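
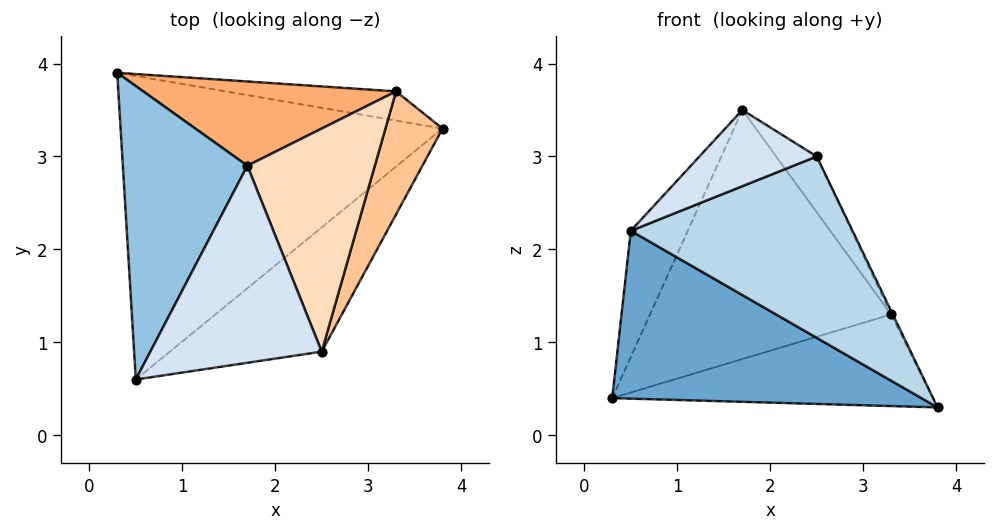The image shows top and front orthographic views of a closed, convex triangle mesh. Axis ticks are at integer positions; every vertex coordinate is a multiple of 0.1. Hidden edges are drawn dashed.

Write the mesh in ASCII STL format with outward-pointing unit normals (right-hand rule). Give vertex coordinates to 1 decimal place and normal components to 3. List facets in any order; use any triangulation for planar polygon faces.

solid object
 facet normal -0.107 -0.481 -0.870
  outer loop
   vertex 0.5 0.6 2.2
   vertex 0.3 3.9 0.4
   vertex 3.8 3.3 0.3
  endloop
 endfacet
 facet normal -0.869 0.196 0.455
  outer loop
   vertex 1.7 2.9 3.5
   vertex 0.3 3.9 0.4
   vertex 0.5 0.6 2.2
  endloop
 endfacet
 facet normal 0.330 -0.779 -0.533
  outer loop
   vertex 2.5 0.9 3.0
   vertex 0.5 0.6 2.2
   vertex 3.8 3.3 0.3
  endloop
 endfacet
 facet normal -0.304 -0.344 0.889
  outer loop
   vertex 2.5 0.9 3.0
   vertex 1.7 2.9 3.5
   vertex 0.5 0.6 2.2
  endloop
 endfacet
 facet normal 0.153 0.942 -0.300
  outer loop
   vertex 3.3 3.7 1.3
   vertex 3.8 3.3 0.3
   vertex 0.3 3.9 0.4
  endloop
 endfacet
 facet normal -0.033 0.947 0.320
  outer loop
   vertex 3.3 3.7 1.3
   vertex 0.3 3.9 0.4
   vertex 1.7 2.9 3.5
  endloop
 endfacet
 facet normal 0.896 0.013 0.443
  outer loop
   vertex 3.3 3.7 1.3
   vertex 2.5 0.9 3.0
   vertex 3.8 3.3 0.3
  endloop
 endfacet
 facet normal 0.772 0.154 0.617
  outer loop
   vertex 3.3 3.7 1.3
   vertex 1.7 2.9 3.5
   vertex 2.5 0.9 3.0
  endloop
 endfacet
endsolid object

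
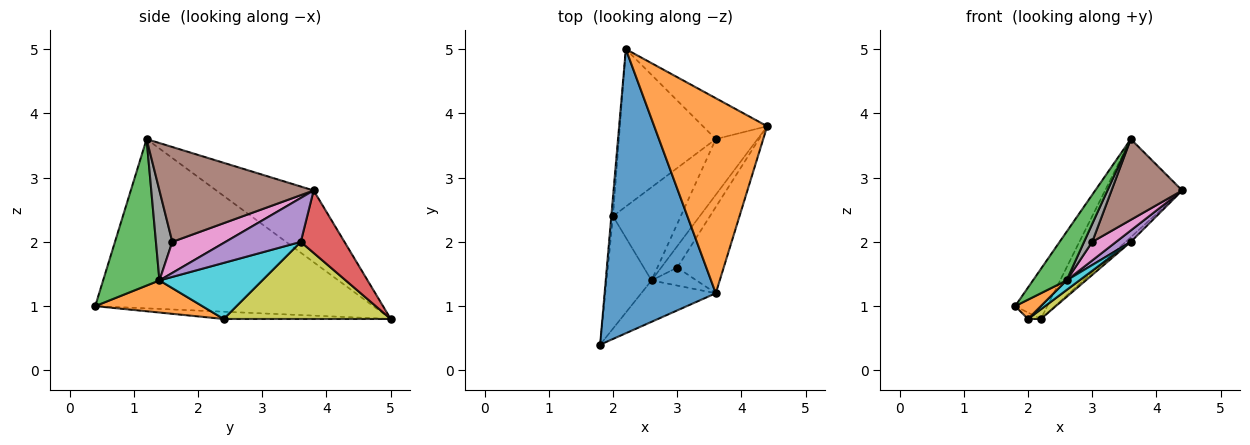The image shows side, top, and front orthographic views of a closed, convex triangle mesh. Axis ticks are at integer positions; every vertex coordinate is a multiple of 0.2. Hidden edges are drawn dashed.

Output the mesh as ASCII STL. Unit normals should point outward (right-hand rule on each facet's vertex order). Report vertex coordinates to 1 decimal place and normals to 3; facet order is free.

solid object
 facet normal -0.832 0.096 0.546
  outer loop
   vertex 3.6 1.2 3.6
   vertex 2.2 5.0 0.8
   vertex 1.8 0.4 1.0
  endloop
 endfacet
 facet normal -0.493 0.391 0.777
  outer loop
   vertex 3.6 1.2 3.6
   vertex 4.4 3.8 2.8
   vertex 2.2 5.0 0.8
  endloop
 endfacet
 facet normal 0.787 -0.469 -0.400
  outer loop
   vertex 2.6 1.4 1.4
   vertex 3.6 1.2 3.6
   vertex 1.8 0.4 1.0
  endloop
 endfacet
 facet normal 0.694 0.082 -0.715
  outer loop
   vertex 3.6 3.6 2.0
   vertex 2.2 5.0 0.8
   vertex 4.4 3.8 2.8
  endloop
 endfacet
 facet normal 0.717 -0.140 -0.682
  outer loop
   vertex 3.6 3.6 2.0
   vertex 4.4 3.8 2.8
   vertex 2.6 1.4 1.4
  endloop
 endfacet
 facet normal 0.831 -0.381 -0.407
  outer loop
   vertex 3.0 1.6 2.0
   vertex 4.4 3.8 2.8
   vertex 3.6 1.2 3.6
  endloop
 endfacet
 facet normal 0.825 -0.370 -0.427
  outer loop
   vertex 3.0 1.6 2.0
   vertex 2.6 1.4 1.4
   vertex 4.4 3.8 2.8
  endloop
 endfacet
 facet normal 0.816 -0.408 -0.408
  outer loop
   vertex 3.0 1.6 2.0
   vertex 3.6 1.2 3.6
   vertex 2.6 1.4 1.4
  endloop
 endfacet
 facet normal 0.622 -0.048 -0.782
  outer loop
   vertex 2.0 2.4 0.8
   vertex 2.2 5.0 0.8
   vertex 3.6 3.6 2.0
  endloop
 endfacet
 facet normal 0.636 -0.079 -0.768
  outer loop
   vertex 2.0 2.4 0.8
   vertex 3.6 3.6 2.0
   vertex 2.6 1.4 1.4
  endloop
 endfacet
 facet normal -0.972 0.075 -0.224
  outer loop
   vertex 2.0 2.4 0.8
   vertex 1.8 0.4 1.0
   vertex 2.2 5.0 0.8
  endloop
 endfacet
 facet normal 0.576 -0.138 -0.806
  outer loop
   vertex 2.0 2.4 0.8
   vertex 2.6 1.4 1.4
   vertex 1.8 0.4 1.0
  endloop
 endfacet
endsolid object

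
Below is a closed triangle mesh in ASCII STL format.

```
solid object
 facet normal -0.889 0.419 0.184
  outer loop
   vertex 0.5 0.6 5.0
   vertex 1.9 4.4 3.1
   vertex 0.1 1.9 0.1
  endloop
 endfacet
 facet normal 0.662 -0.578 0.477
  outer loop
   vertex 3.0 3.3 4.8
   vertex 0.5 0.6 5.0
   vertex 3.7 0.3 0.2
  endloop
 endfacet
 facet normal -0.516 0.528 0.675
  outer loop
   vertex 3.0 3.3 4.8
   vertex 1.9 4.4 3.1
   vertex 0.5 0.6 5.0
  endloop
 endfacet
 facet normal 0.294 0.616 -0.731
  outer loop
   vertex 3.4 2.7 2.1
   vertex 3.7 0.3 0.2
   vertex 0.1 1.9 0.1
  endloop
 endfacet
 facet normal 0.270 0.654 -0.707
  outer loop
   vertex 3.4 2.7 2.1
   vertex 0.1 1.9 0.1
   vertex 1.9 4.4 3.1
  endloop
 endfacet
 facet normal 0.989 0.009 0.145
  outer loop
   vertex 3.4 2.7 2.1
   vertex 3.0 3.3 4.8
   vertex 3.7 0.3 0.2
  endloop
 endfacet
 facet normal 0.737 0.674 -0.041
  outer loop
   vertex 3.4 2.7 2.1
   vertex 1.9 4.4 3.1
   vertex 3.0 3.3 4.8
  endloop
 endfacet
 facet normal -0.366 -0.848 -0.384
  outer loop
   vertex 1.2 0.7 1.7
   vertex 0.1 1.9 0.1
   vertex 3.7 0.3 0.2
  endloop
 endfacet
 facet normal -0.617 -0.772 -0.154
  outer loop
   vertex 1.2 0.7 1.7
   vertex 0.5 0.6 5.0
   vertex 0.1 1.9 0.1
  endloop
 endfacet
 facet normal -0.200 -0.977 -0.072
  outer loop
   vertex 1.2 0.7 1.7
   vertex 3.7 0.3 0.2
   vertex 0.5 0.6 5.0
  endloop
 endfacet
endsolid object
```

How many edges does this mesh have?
15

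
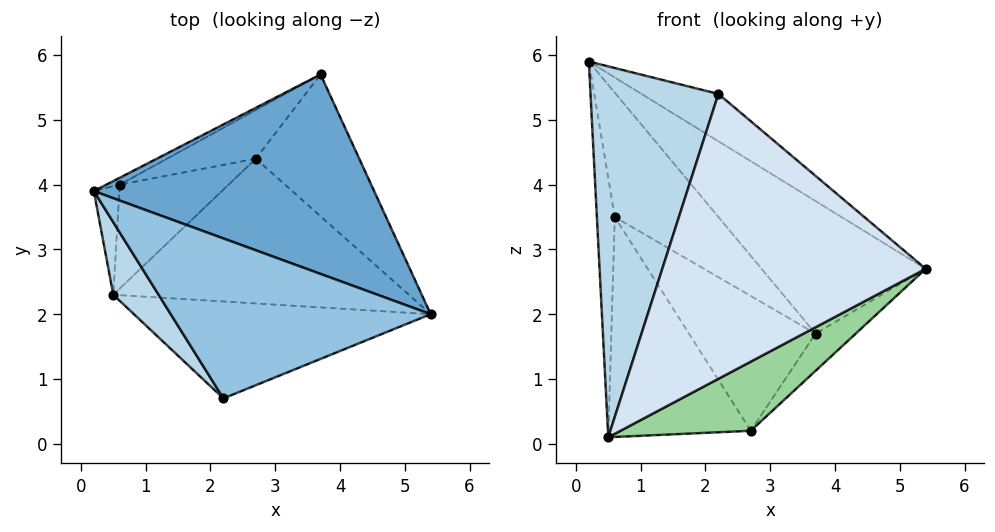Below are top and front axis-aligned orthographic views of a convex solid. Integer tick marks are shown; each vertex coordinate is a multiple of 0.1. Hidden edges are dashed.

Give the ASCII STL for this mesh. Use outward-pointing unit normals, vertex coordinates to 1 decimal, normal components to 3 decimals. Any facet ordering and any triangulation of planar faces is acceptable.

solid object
 facet normal 0.581 0.450 0.678
  outer loop
   vertex 3.7 5.7 1.7
   vertex 0.2 3.9 5.9
   vertex 5.4 2.0 2.7
  endloop
 endfacet
 facet normal 0.570 0.233 0.788
  outer loop
   vertex 2.2 0.7 5.4
   vertex 5.4 2.0 2.7
   vertex 0.2 3.9 5.9
  endloop
 endfacet
 facet normal -0.836 -0.539 0.105
  outer loop
   vertex 2.2 0.7 5.4
   vertex 0.2 3.9 5.9
   vertex 0.5 2.3 0.1
  endloop
 endfacet
 facet normal 0.112 -0.941 -0.320
  outer loop
   vertex 2.2 0.7 5.4
   vertex 0.5 2.3 0.1
   vertex 5.4 2.0 2.7
  endloop
 endfacet
 facet normal -0.501 0.864 -0.048
  outer loop
   vertex 0.6 4.0 3.5
   vertex 0.2 3.9 5.9
   vertex 3.7 5.7 1.7
  endloop
 endfacet
 facet normal -0.931 0.337 -0.141
  outer loop
   vertex 0.6 4.0 3.5
   vertex 0.5 2.3 0.1
   vertex 0.2 3.9 5.9
  endloop
 endfacet
 facet normal -0.581 0.766 -0.277
  outer loop
   vertex 2.7 4.4 0.2
   vertex 0.6 4.0 3.5
   vertex 3.7 5.7 1.7
  endloop
 endfacet
 facet normal -0.645 0.691 -0.327
  outer loop
   vertex 2.7 4.4 0.2
   vertex 0.5 2.3 0.1
   vertex 0.6 4.0 3.5
  endloop
 endfacet
 facet normal 0.746 0.169 -0.644
  outer loop
   vertex 2.7 4.4 0.2
   vertex 3.7 5.7 1.7
   vertex 5.4 2.0 2.7
  endloop
 endfacet
 facet normal 0.412 -0.393 -0.822
  outer loop
   vertex 2.7 4.4 0.2
   vertex 5.4 2.0 2.7
   vertex 0.5 2.3 0.1
  endloop
 endfacet
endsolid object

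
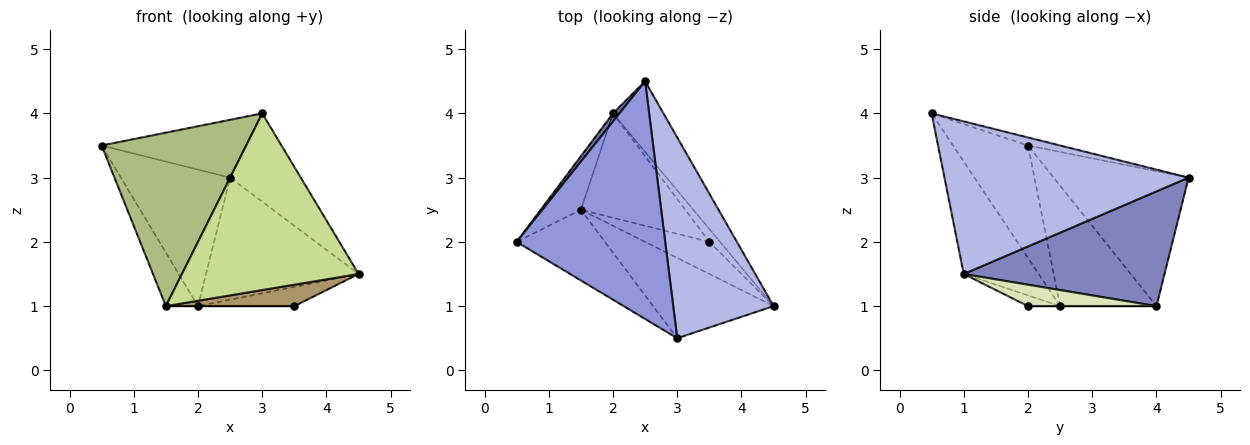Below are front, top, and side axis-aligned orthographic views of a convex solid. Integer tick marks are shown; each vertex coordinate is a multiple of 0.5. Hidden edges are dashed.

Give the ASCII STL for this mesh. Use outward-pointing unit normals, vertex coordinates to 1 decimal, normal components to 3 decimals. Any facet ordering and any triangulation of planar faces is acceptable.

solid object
 facet normal -0.777 0.629 0.037
  outer loop
   vertex 2.0 4.0 1.0
   vertex 0.5 2.0 3.5
   vertex 2.5 4.5 3.0
  endloop
 endfacet
 facet normal 0.751 0.571 -0.331
  outer loop
   vertex 2.0 4.0 1.0
   vertex 2.5 4.5 3.0
   vertex 4.5 1.0 1.5
  endloop
 endfacet
 facet normal -0.052 0.236 0.970
  outer loop
   vertex 3.0 0.5 4.0
   vertex 2.5 4.5 3.0
   vertex 0.5 2.0 3.5
  endloop
 endfacet
 facet normal 0.812 0.235 0.534
  outer loop
   vertex 3.0 0.5 4.0
   vertex 4.5 1.0 1.5
   vertex 2.5 4.5 3.0
  endloop
 endfacet
 facet normal -0.905 0.302 -0.302
  outer loop
   vertex 1.5 2.5 1.0
   vertex 0.5 2.0 3.5
   vertex 2.0 4.0 1.0
  endloop
 endfacet
 facet normal -0.433 -0.835 -0.340
  outer loop
   vertex 1.5 2.5 1.0
   vertex 3.0 0.5 4.0
   vertex 0.5 2.0 3.5
  endloop
 endfacet
 facet normal -0.360 -0.849 -0.386
  outer loop
   vertex 1.5 2.5 1.0
   vertex 4.5 1.0 1.5
   vertex 3.0 0.5 4.0
  endloop
 endfacet
 facet normal 0.743 0.557 -0.371
  outer loop
   vertex 3.5 2.0 1.0
   vertex 2.0 4.0 1.0
   vertex 4.5 1.0 1.5
  endloop
 endfacet
 facet normal -0.137 -0.549 -0.824
  outer loop
   vertex 3.5 2.0 1.0
   vertex 4.5 1.0 1.5
   vertex 1.5 2.5 1.0
  endloop
 endfacet
 facet normal 0.000 0.000 -1.000
  outer loop
   vertex 3.5 2.0 1.0
   vertex 1.5 2.5 1.0
   vertex 2.0 4.0 1.0
  endloop
 endfacet
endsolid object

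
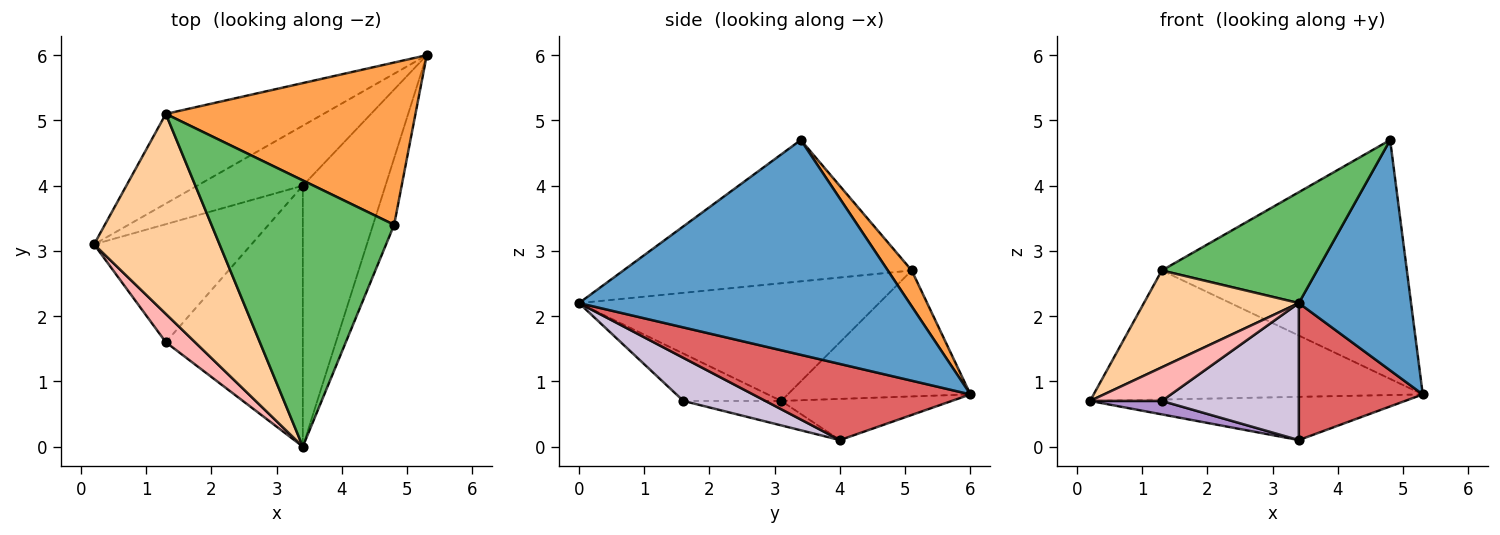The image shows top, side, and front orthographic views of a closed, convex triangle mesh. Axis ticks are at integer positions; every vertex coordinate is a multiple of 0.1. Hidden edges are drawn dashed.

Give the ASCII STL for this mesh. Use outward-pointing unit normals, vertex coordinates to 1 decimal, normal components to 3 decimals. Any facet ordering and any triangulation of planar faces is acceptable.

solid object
 facet normal 0.943 -0.320 -0.093
  outer loop
   vertex 4.8 3.4 4.7
   vertex 3.4 0.0 2.2
   vertex 5.3 6.0 0.8
  endloop
 endfacet
 facet normal -0.415 0.747 -0.519
  outer loop
   vertex 1.3 5.1 2.7
   vertex 5.3 6.0 0.8
   vertex 0.2 3.1 0.7
  endloop
 endfacet
 facet normal 0.080 0.825 0.560
  outer loop
   vertex 1.3 5.1 2.7
   vertex 4.8 3.4 4.7
   vertex 5.3 6.0 0.8
  endloop
 endfacet
 facet normal -0.645 -0.333 0.688
  outer loop
   vertex 1.3 5.1 2.7
   vertex 0.2 3.1 0.7
   vertex 3.4 0.0 2.2
  endloop
 endfacet
 facet normal -0.581 -0.313 0.751
  outer loop
   vertex 1.3 5.1 2.7
   vertex 3.4 0.0 2.2
   vertex 4.8 3.4 4.7
  endloop
 endfacet
 facet normal -0.302 0.557 -0.773
  outer loop
   vertex 3.4 4.0 0.1
   vertex 0.2 3.1 0.7
   vertex 5.3 6.0 0.8
  endloop
 endfacet
 facet normal 0.632 -0.360 -0.686
  outer loop
   vertex 3.4 4.0 0.1
   vertex 5.3 6.0 0.8
   vertex 3.4 0.0 2.2
  endloop
 endfacet
 facet normal -0.722 -0.529 0.446
  outer loop
   vertex 1.3 1.6 0.7
   vertex 3.4 0.0 2.2
   vertex 0.2 3.1 0.7
  endloop
 endfacet
 facet normal -0.153 -0.112 -0.982
  outer loop
   vertex 1.3 1.6 0.7
   vertex 0.2 3.1 0.7
   vertex 3.4 4.0 0.1
  endloop
 endfacet
 facet normal 0.268 -0.448 -0.853
  outer loop
   vertex 1.3 1.6 0.7
   vertex 3.4 4.0 0.1
   vertex 3.4 0.0 2.2
  endloop
 endfacet
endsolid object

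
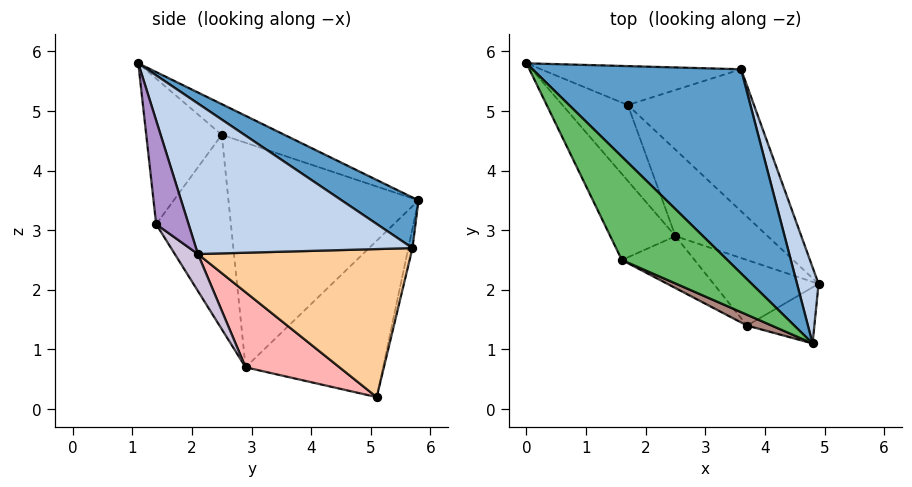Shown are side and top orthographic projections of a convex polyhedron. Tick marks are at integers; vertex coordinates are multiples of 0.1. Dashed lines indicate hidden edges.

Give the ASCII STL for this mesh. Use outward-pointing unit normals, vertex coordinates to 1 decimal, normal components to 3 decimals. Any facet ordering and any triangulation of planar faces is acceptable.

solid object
 facet normal 0.192 0.582 0.790
  outer loop
   vertex 3.6 5.7 2.7
   vertex 0.0 5.8 3.5
   vertex 4.8 1.1 5.8
  endloop
 endfacet
 facet normal 0.933 0.333 0.133
  outer loop
   vertex 3.6 5.7 2.7
   vertex 4.8 1.1 5.8
   vertex 4.9 2.1 2.6
  endloop
 endfacet
 facet normal -0.021 0.976 -0.218
  outer loop
   vertex 3.6 5.7 2.7
   vertex 1.7 5.1 0.2
   vertex 0.0 5.8 3.5
  endloop
 endfacet
 facet normal 0.730 0.281 -0.623
  outer loop
   vertex 3.6 5.7 2.7
   vertex 4.9 2.1 2.6
   vertex 1.7 5.1 0.2
  endloop
 endfacet
 facet normal -0.275 0.182 0.944
  outer loop
   vertex 1.6 2.5 4.6
   vertex 4.8 1.1 5.8
   vertex 0.0 5.8 3.5
  endloop
 endfacet
 facet normal -0.850 -0.390 -0.355
  outer loop
   vertex 2.5 2.9 0.7
   vertex 0.0 5.8 3.5
   vertex 1.7 5.1 0.2
  endloop
 endfacet
 facet normal -0.838 -0.488 -0.243
  outer loop
   vertex 2.5 2.9 0.7
   vertex 1.6 2.5 4.6
   vertex 0.0 5.8 3.5
  endloop
 endfacet
 facet normal 0.631 0.053 -0.774
  outer loop
   vertex 2.5 2.9 0.7
   vertex 1.7 5.1 0.2
   vertex 4.9 2.1 2.6
  endloop
 endfacet
 facet normal 0.403 -0.877 -0.262
  outer loop
   vertex 3.7 1.4 3.1
   vertex 4.9 2.1 2.6
   vertex 4.8 1.1 5.8
  endloop
 endfacet
 facet normal 0.208 -0.779 -0.591
  outer loop
   vertex 3.7 1.4 3.1
   vertex 2.5 2.9 0.7
   vertex 4.9 2.1 2.6
  endloop
 endfacet
 facet normal -0.422 -0.904 0.072
  outer loop
   vertex 3.7 1.4 3.1
   vertex 4.8 1.1 5.8
   vertex 1.6 2.5 4.6
  endloop
 endfacet
 facet normal -0.568 -0.795 -0.213
  outer loop
   vertex 3.7 1.4 3.1
   vertex 1.6 2.5 4.6
   vertex 2.5 2.9 0.7
  endloop
 endfacet
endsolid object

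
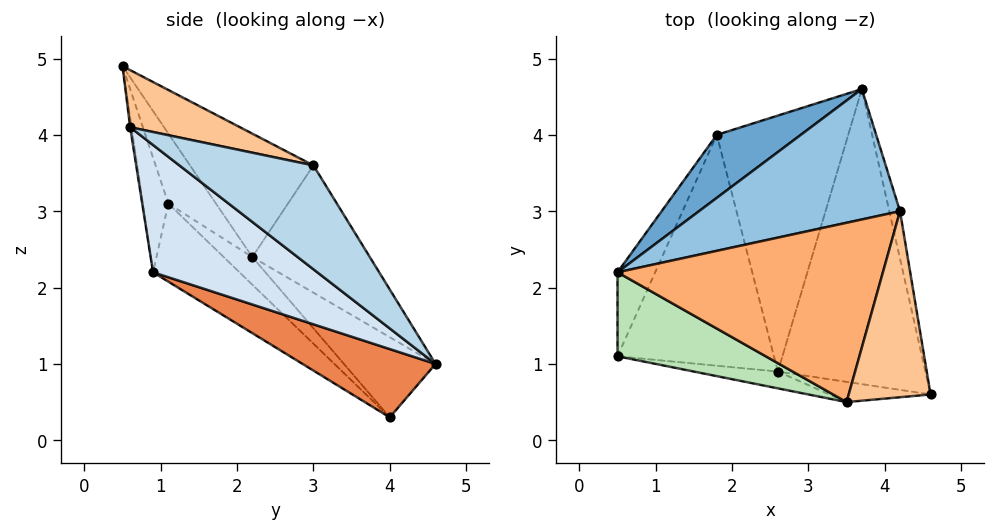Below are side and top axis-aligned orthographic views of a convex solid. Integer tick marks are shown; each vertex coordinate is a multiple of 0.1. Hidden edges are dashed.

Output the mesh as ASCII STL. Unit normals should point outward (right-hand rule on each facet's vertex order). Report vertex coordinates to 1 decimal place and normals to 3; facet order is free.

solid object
 facet normal -0.412 0.802 0.432
  outer loop
   vertex 1.8 4.0 0.3
   vertex 0.5 2.2 2.4
   vertex 3.7 4.6 1.0
  endloop
 endfacet
 facet normal -0.341 0.770 0.539
  outer loop
   vertex 4.2 3.0 3.6
   vertex 3.7 4.6 1.0
   vertex 0.5 2.2 2.4
  endloop
 endfacet
 facet normal 0.985 0.143 -0.101
  outer loop
   vertex 4.2 3.0 3.6
   vertex 4.6 0.6 4.1
   vertex 3.7 4.6 1.0
  endloop
 endfacet
 facet normal 0.598 -0.403 -0.693
  outer loop
   vertex 2.6 0.9 2.2
   vertex 3.7 4.6 1.0
   vertex 4.6 0.6 4.1
  endloop
 endfacet
 facet normal 0.424 -0.391 -0.817
  outer loop
   vertex 2.6 0.9 2.2
   vertex 1.8 4.0 0.3
   vertex 3.7 4.6 1.0
  endloop
 endfacet
 facet normal -0.363 0.508 0.781
  outer loop
   vertex 3.5 0.5 4.9
   vertex 4.2 3.0 3.6
   vertex 0.5 2.2 2.4
  endloop
 endfacet
 facet normal 0.553 0.257 0.792
  outer loop
   vertex 3.5 0.5 4.9
   vertex 4.6 0.6 4.1
   vertex 4.2 3.0 3.6
  endloop
 endfacet
 facet normal -0.013 -0.990 -0.142
  outer loop
   vertex 3.5 0.5 4.9
   vertex 2.6 0.9 2.2
   vertex 4.6 0.6 4.1
  endloop
 endfacet
 facet normal -0.527 -0.456 -0.717
  outer loop
   vertex 0.5 1.1 3.1
   vertex 0.5 2.2 2.4
   vertex 1.8 4.0 0.3
  endloop
 endfacet
 facet normal -0.372 -0.553 -0.745
  outer loop
   vertex 0.5 1.1 3.1
   vertex 1.8 4.0 0.3
   vertex 2.6 0.9 2.2
  endloop
 endfacet
 facet normal -0.370 0.499 0.784
  outer loop
   vertex 0.5 1.1 3.1
   vertex 3.5 0.5 4.9
   vertex 0.5 2.2 2.4
  endloop
 endfacet
 facet normal -0.137 -0.985 -0.100
  outer loop
   vertex 0.5 1.1 3.1
   vertex 2.6 0.9 2.2
   vertex 3.5 0.5 4.9
  endloop
 endfacet
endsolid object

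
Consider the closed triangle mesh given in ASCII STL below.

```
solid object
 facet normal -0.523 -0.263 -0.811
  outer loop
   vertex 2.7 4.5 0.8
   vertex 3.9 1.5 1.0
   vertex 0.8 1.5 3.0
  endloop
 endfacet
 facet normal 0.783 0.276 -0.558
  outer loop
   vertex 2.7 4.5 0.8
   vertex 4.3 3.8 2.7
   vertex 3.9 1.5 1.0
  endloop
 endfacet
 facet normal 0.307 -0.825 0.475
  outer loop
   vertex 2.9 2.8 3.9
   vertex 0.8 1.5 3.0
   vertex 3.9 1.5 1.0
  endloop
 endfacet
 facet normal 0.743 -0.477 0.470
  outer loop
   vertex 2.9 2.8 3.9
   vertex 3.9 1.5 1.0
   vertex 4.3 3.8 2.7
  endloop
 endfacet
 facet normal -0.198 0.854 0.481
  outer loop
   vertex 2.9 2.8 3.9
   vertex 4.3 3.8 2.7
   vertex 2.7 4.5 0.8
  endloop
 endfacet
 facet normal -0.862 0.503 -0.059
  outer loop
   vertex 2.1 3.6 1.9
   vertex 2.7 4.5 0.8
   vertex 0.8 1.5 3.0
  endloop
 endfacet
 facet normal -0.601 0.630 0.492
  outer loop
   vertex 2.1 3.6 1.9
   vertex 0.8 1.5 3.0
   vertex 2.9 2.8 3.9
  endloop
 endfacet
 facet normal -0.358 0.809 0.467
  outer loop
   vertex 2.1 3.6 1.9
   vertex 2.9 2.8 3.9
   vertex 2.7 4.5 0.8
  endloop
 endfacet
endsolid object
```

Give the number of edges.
12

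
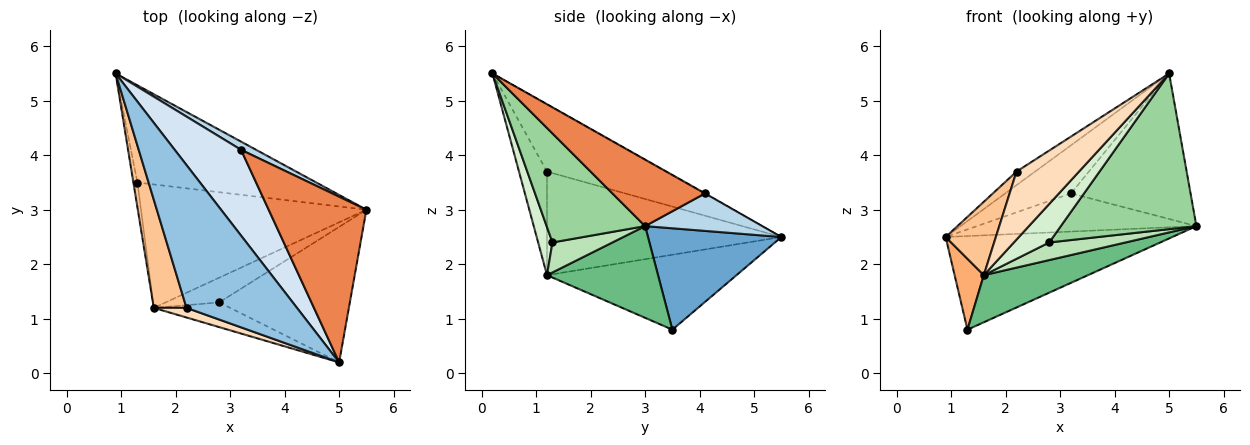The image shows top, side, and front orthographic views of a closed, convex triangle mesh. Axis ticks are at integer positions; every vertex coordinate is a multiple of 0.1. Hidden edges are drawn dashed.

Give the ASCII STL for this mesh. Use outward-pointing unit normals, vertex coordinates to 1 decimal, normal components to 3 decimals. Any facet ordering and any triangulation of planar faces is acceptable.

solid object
 facet normal 0.378 0.642 -0.667
  outer loop
   vertex 1.3 3.5 0.8
   vertex 0.9 5.5 2.5
   vertex 5.5 3.0 2.7
  endloop
 endfacet
 facet normal -0.518 0.081 0.851
  outer loop
   vertex 2.2 1.2 3.7
   vertex 5.0 0.2 5.5
   vertex 0.9 5.5 2.5
  endloop
 endfacet
 facet normal 0.463 0.867 0.186
  outer loop
   vertex 3.2 4.1 3.3
   vertex 5.5 3.0 2.7
   vertex 0.9 5.5 2.5
  endloop
 endfacet
 facet normal -0.005 0.489 0.872
  outer loop
   vertex 3.2 4.1 3.3
   vertex 0.9 5.5 2.5
   vertex 5.0 0.2 5.5
  endloop
 endfacet
 facet normal 0.455 0.588 0.669
  outer loop
   vertex 3.2 4.1 3.3
   vertex 5.0 0.2 5.5
   vertex 5.5 3.0 2.7
  endloop
 endfacet
 facet normal -0.987 -0.152 -0.053
  outer loop
   vertex 1.6 1.2 1.8
   vertex 0.9 5.5 2.5
   vertex 1.3 3.5 0.8
  endloop
 endfacet
 facet normal -0.934 -0.200 0.295
  outer loop
   vertex 1.6 1.2 1.8
   vertex 2.2 1.2 3.7
   vertex 0.9 5.5 2.5
  endloop
 endfacet
 facet normal -0.406 -0.905 0.128
  outer loop
   vertex 1.6 1.2 1.8
   vertex 5.0 0.2 5.5
   vertex 2.2 1.2 3.7
  endloop
 endfacet
 facet normal 0.355 -0.333 -0.873
  outer loop
   vertex 1.6 1.2 1.8
   vertex 1.3 3.5 0.8
   vertex 5.5 3.0 2.7
  endloop
 endfacet
 facet normal 0.480 -0.662 -0.576
  outer loop
   vertex 2.8 1.3 2.4
   vertex 5.5 3.0 2.7
   vertex 5.0 0.2 5.5
  endloop
 endfacet
 facet normal 0.415 -0.528 -0.741
  outer loop
   vertex 2.8 1.3 2.4
   vertex 1.6 1.2 1.8
   vertex 5.5 3.0 2.7
  endloop
 endfacet
 facet normal 0.322 -0.797 -0.511
  outer loop
   vertex 2.8 1.3 2.4
   vertex 5.0 0.2 5.5
   vertex 1.6 1.2 1.8
  endloop
 endfacet
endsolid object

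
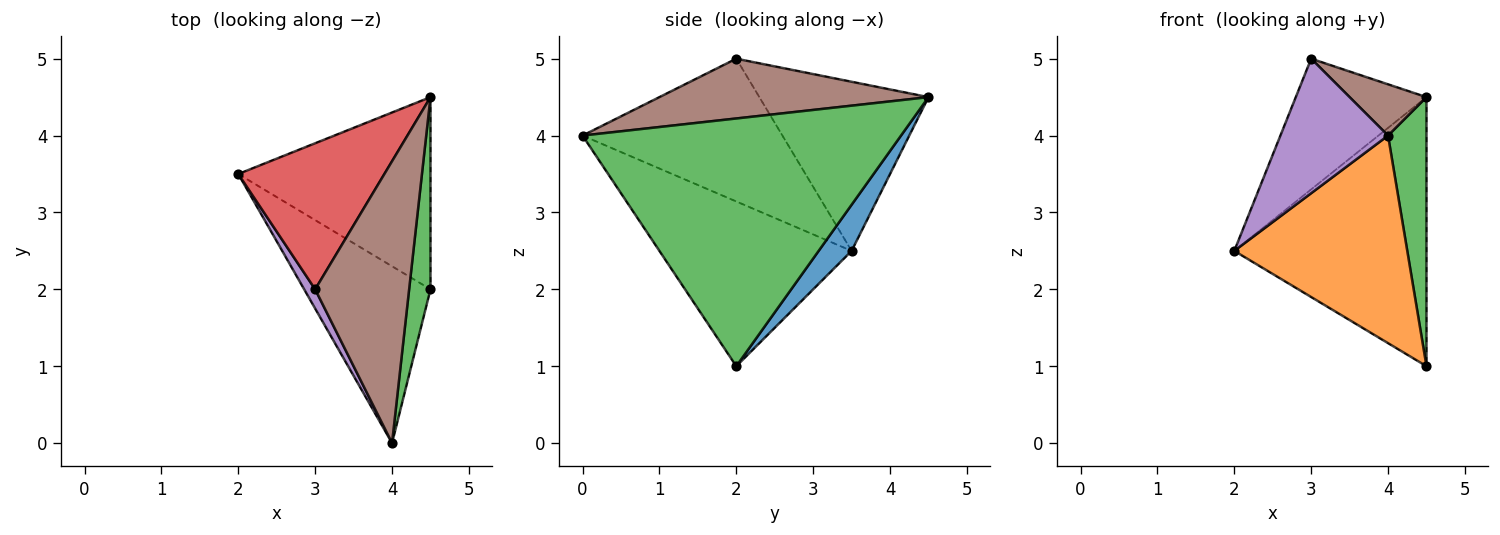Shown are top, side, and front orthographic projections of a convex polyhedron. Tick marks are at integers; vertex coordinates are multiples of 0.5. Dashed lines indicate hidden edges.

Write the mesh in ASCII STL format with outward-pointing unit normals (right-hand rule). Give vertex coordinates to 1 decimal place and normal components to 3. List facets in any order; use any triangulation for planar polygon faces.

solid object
 facet normal 0.138 0.806 -0.576
  outer loop
   vertex 4.5 4.5 4.5
   vertex 4.5 2.0 1.0
   vertex 2.0 3.5 2.5
  endloop
 endfacet
 facet normal -0.646 -0.581 -0.495
  outer loop
   vertex 4.0 0.0 4.0
   vertex 2.0 3.5 2.5
   vertex 4.5 2.0 1.0
  endloop
 endfacet
 facet normal 0.989 -0.119 0.085
  outer loop
   vertex 4.0 0.0 4.0
   vertex 4.5 2.0 1.0
   vertex 4.5 4.5 4.5
  endloop
 endfacet
 facet normal -0.653 0.505 0.564
  outer loop
   vertex 3.0 2.0 5.0
   vertex 4.5 4.5 4.5
   vertex 2.0 3.5 2.5
  endloop
 endfacet
 facet normal -0.878 -0.473 0.068
  outer loop
   vertex 3.0 2.0 5.0
   vertex 2.0 3.5 2.5
   vertex 4.0 0.0 4.0
  endloop
 endfacet
 facet normal 0.531 -0.152 0.834
  outer loop
   vertex 3.0 2.0 5.0
   vertex 4.0 0.0 4.0
   vertex 4.5 4.5 4.5
  endloop
 endfacet
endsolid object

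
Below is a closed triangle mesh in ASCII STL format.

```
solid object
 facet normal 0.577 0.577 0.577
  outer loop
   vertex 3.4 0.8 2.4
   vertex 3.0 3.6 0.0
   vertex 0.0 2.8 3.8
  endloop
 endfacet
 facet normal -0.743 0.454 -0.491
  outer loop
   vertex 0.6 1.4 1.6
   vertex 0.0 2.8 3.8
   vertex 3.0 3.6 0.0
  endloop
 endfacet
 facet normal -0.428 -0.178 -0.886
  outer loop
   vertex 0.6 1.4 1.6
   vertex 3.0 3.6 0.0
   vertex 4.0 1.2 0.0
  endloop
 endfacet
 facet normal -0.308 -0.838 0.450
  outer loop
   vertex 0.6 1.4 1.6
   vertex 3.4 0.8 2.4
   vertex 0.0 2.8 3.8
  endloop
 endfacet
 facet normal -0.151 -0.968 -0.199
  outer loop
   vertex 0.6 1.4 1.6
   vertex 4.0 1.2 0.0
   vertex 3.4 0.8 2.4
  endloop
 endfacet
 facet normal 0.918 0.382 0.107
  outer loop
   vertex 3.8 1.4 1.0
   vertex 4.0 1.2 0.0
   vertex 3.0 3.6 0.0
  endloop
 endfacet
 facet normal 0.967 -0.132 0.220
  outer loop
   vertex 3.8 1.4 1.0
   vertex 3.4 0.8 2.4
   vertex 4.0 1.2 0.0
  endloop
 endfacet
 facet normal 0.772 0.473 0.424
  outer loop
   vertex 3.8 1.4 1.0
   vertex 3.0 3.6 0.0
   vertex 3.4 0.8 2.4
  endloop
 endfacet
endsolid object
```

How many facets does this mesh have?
8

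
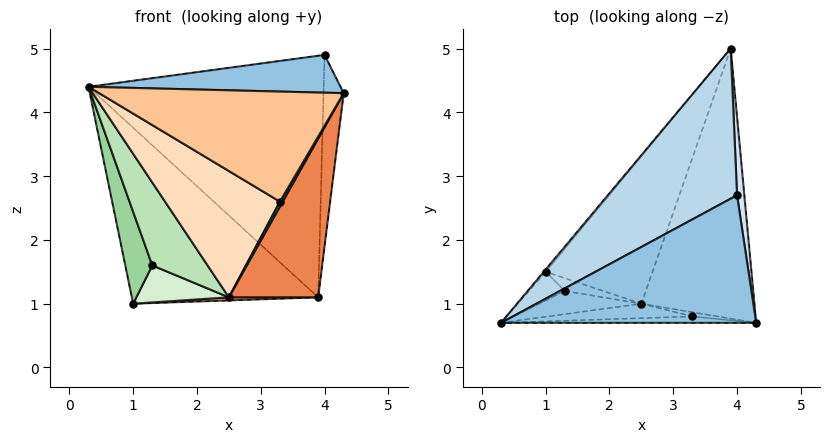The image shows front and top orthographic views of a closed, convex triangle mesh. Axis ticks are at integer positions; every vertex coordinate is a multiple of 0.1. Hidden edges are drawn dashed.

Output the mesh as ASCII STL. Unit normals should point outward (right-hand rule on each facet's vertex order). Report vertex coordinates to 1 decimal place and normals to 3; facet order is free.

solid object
 facet normal -0.770 0.638 -0.008
  outer loop
   vertex 1.0 1.5 1.0
   vertex 0.3 0.7 4.4
   vertex 3.9 5.0 1.1
  endloop
 endfacet
 facet normal 0.024 -0.284 0.959
  outer loop
   vertex 4.0 2.7 4.9
   vertex 0.3 0.7 4.4
   vertex 4.3 0.7 4.3
  endloop
 endfacet
 facet normal -0.469 0.750 0.466
  outer loop
   vertex 4.0 2.7 4.9
   vertex 3.9 5.0 1.1
   vertex 0.3 0.7 4.4
  endloop
 endfacet
 facet normal 0.990 0.132 0.054
  outer loop
   vertex 4.0 2.7 4.9
   vertex 4.3 0.7 4.3
   vertex 3.9 5.0 1.1
  endloop
 endfacet
 facet normal 0.823 -0.288 -0.490
  outer loop
   vertex 2.5 1.0 1.1
   vertex 3.9 5.0 1.1
   vertex 4.3 0.7 4.3
  endloop
 endfacet
 facet normal 0.060 -0.021 -0.998
  outer loop
   vertex 2.5 1.0 1.1
   vertex 1.0 1.5 1.0
   vertex 3.9 5.0 1.1
  endloop
 endfacet
 facet normal -0.001 -0.998 -0.058
  outer loop
   vertex 3.3 0.8 2.6
   vertex 4.3 0.7 4.3
   vertex 0.3 0.7 4.4
  endloop
 endfacet
 facet normal -0.035 -0.993 -0.114
  outer loop
   vertex 3.3 0.8 2.6
   vertex 0.3 0.7 4.4
   vertex 2.5 1.0 1.1
  endloop
 endfacet
 facet normal 0.718 -0.529 -0.453
  outer loop
   vertex 3.3 0.8 2.6
   vertex 2.5 1.0 1.1
   vertex 4.3 0.7 4.3
  endloop
 endfacet
 facet normal -0.337 -0.899 -0.281
  outer loop
   vertex 1.3 1.2 1.6
   vertex 0.3 0.7 4.4
   vertex 1.0 1.5 1.0
  endloop
 endfacet
 facet normal -0.263 -0.929 -0.260
  outer loop
   vertex 1.3 1.2 1.6
   vertex 2.5 1.0 1.1
   vertex 0.3 0.7 4.4
  endloop
 endfacet
 facet normal -0.282 -0.907 -0.313
  outer loop
   vertex 1.3 1.2 1.6
   vertex 1.0 1.5 1.0
   vertex 2.5 1.0 1.1
  endloop
 endfacet
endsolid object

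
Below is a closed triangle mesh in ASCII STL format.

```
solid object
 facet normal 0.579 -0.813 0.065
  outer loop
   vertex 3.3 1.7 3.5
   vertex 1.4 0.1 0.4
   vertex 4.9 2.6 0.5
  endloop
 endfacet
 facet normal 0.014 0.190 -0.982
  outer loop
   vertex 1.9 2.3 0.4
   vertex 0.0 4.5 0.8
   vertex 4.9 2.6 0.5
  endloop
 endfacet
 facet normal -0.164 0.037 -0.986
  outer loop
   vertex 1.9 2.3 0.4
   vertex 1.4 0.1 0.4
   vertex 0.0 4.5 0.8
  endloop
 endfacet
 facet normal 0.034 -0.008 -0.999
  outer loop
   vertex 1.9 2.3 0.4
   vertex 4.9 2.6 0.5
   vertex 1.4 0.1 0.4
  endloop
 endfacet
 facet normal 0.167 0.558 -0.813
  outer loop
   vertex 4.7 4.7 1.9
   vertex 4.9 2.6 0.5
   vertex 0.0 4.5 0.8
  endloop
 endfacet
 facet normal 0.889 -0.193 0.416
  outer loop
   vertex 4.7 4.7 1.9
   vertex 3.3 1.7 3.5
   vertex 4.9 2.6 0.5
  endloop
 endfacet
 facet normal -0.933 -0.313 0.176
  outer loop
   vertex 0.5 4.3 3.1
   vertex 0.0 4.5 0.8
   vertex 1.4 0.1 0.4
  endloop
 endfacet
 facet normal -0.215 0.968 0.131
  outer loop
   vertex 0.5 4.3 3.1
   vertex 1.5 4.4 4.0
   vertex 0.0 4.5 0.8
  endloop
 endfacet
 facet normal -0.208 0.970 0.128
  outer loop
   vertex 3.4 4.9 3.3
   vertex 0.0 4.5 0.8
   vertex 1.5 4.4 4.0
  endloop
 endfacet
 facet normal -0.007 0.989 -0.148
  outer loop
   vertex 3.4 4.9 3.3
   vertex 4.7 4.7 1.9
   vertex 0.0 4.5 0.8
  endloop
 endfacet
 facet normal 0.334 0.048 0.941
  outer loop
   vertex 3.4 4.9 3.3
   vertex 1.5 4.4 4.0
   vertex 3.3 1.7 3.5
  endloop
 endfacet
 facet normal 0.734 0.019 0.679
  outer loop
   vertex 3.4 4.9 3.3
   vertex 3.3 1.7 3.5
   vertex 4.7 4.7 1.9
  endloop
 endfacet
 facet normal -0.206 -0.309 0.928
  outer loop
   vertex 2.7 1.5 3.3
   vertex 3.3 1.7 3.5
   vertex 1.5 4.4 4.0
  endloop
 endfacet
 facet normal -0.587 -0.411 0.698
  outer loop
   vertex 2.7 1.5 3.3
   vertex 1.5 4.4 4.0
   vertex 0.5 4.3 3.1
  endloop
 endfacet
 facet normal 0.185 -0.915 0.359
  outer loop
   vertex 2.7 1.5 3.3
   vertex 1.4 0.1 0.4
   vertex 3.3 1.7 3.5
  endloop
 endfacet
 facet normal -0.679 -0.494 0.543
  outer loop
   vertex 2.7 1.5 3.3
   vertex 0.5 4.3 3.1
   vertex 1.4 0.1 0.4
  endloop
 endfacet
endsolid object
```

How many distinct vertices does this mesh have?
10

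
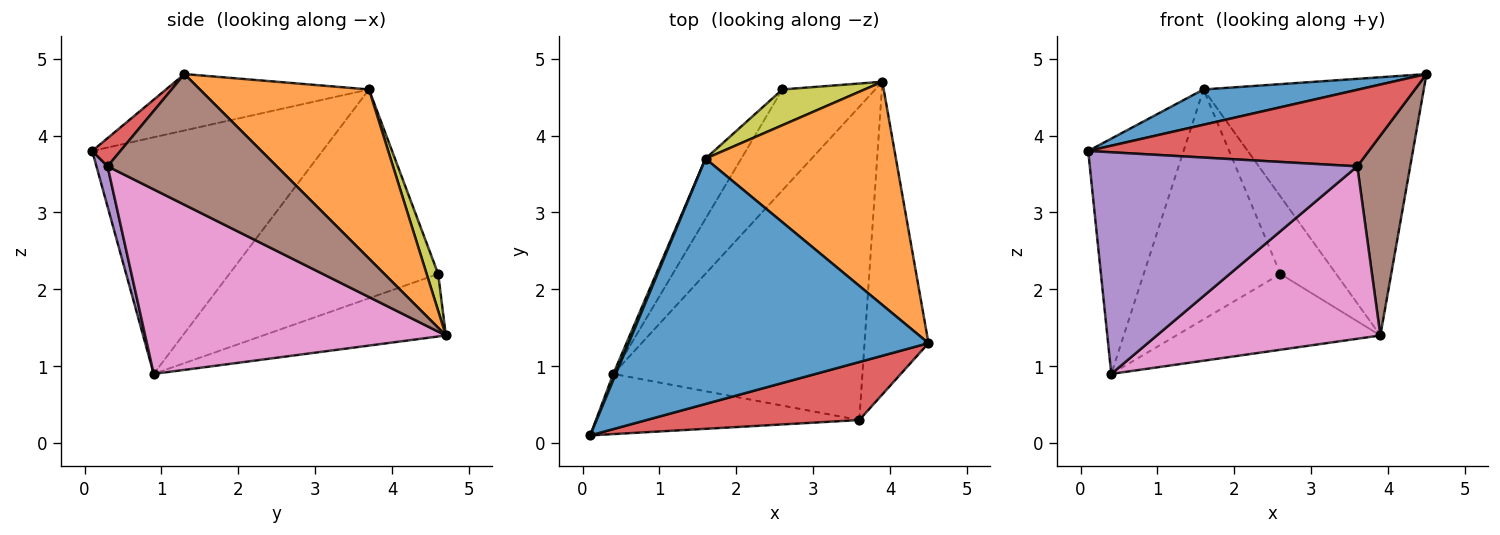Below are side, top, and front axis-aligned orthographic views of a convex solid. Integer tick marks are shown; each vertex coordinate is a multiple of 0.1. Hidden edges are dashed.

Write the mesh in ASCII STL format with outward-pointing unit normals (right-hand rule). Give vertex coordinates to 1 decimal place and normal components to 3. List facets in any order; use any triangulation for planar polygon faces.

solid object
 facet normal -0.183 -0.140 0.973
  outer loop
   vertex 1.6 3.7 4.6
   vertex 0.1 0.1 3.8
   vertex 4.5 1.3 4.8
  endloop
 endfacet
 facet normal 0.502 0.654 0.565
  outer loop
   vertex 1.6 3.7 4.6
   vertex 4.5 1.3 4.8
   vertex 3.9 4.7 1.4
  endloop
 endfacet
 facet normal -0.924 0.383 0.010
  outer loop
   vertex 1.6 3.7 4.6
   vertex 0.4 0.9 0.9
   vertex 0.1 0.1 3.8
  endloop
 endfacet
 facet normal 0.080 -0.794 0.602
  outer loop
   vertex 3.6 0.3 3.6
   vertex 4.5 1.3 4.8
   vertex 0.1 0.1 3.8
  endloop
 endfacet
 facet normal 0.040 -0.964 -0.262
  outer loop
   vertex 3.6 0.3 3.6
   vertex 0.1 0.1 3.8
   vertex 0.4 0.9 0.9
  endloop
 endfacet
 facet normal 0.865 -0.271 -0.423
  outer loop
   vertex 3.6 0.3 3.6
   vertex 3.9 4.7 1.4
   vertex 4.5 1.3 4.8
  endloop
 endfacet
 facet normal 0.544 -0.405 -0.735
  outer loop
   vertex 3.6 0.3 3.6
   vertex 0.4 0.9 0.9
   vertex 3.9 4.7 1.4
  endloop
 endfacet
 facet normal -0.474 0.529 -0.704
  outer loop
   vertex 2.6 4.6 2.2
   vertex 3.9 4.7 1.4
   vertex 0.4 0.9 0.9
  endloop
 endfacet
 facet normal 0.185 0.892 0.412
  outer loop
   vertex 2.6 4.6 2.2
   vertex 1.6 3.7 4.6
   vertex 3.9 4.7 1.4
  endloop
 endfacet
 facet normal -0.828 0.542 -0.142
  outer loop
   vertex 2.6 4.6 2.2
   vertex 0.4 0.9 0.9
   vertex 1.6 3.7 4.6
  endloop
 endfacet
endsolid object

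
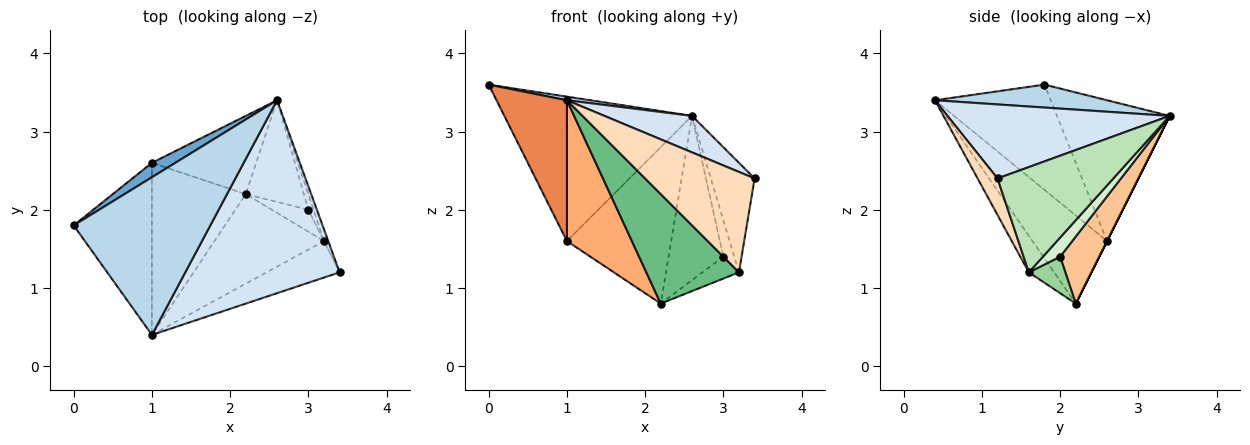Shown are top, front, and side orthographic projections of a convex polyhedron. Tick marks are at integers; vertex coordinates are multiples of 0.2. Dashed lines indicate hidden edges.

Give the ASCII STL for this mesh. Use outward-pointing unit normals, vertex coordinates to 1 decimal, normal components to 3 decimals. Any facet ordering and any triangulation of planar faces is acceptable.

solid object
 facet normal -0.513 0.854 0.085
  outer loop
   vertex 1.0 2.6 1.6
   vertex 0.0 1.8 3.6
   vertex 2.6 3.4 3.2
  endloop
 endfacet
 facet normal 0.000 0.894 -0.447
  outer loop
   vertex 1.0 2.6 1.6
   vertex 2.6 3.4 3.2
   vertex 2.2 2.2 0.8
  endloop
 endfacet
 facet normal 0.166 -0.023 0.986
  outer loop
   vertex 1.0 0.4 3.4
   vertex 2.6 3.4 3.2
   vertex 0.0 1.8 3.6
  endloop
 endfacet
 facet normal 0.426 -0.168 0.889
  outer loop
   vertex 1.0 0.4 3.4
   vertex 3.4 1.2 2.4
   vertex 2.6 3.4 3.2
  endloop
 endfacet
 facet normal -0.721 -0.439 -0.536
  outer loop
   vertex 1.0 0.4 3.4
   vertex 0.0 1.8 3.6
   vertex 1.0 2.6 1.6
  endloop
 endfacet
 facet normal -0.588 -0.512 -0.626
  outer loop
   vertex 1.0 0.4 3.4
   vertex 1.0 2.6 1.6
   vertex 2.2 2.2 0.8
  endloop
 endfacet
 facet normal 0.519 0.727 -0.450
  outer loop
   vertex 3.0 2.0 1.4
   vertex 2.2 2.2 0.8
   vertex 2.6 3.4 3.2
  endloop
 endfacet
 facet normal 0.168 -0.926 -0.337
  outer loop
   vertex 3.2 1.6 1.2
   vertex 3.4 1.2 2.4
   vertex 1.0 0.4 3.4
  endloop
 endfacet
 facet normal -0.207 -0.757 -0.620
  outer loop
   vertex 3.2 1.6 1.2
   vertex 1.0 0.4 3.4
   vertex 2.2 2.2 0.8
  endloop
 endfacet
 facet normal 0.577 0.577 -0.577
  outer loop
   vertex 3.2 1.6 1.2
   vertex 2.2 2.2 0.8
   vertex 3.0 2.0 1.4
  endloop
 endfacet
 facet normal 0.935 0.354 -0.038
  outer loop
   vertex 3.2 1.6 1.2
   vertex 2.6 3.4 3.2
   vertex 3.4 1.2 2.4
  endloop
 endfacet
 facet normal 0.822 0.523 -0.224
  outer loop
   vertex 3.2 1.6 1.2
   vertex 3.0 2.0 1.4
   vertex 2.6 3.4 3.2
  endloop
 endfacet
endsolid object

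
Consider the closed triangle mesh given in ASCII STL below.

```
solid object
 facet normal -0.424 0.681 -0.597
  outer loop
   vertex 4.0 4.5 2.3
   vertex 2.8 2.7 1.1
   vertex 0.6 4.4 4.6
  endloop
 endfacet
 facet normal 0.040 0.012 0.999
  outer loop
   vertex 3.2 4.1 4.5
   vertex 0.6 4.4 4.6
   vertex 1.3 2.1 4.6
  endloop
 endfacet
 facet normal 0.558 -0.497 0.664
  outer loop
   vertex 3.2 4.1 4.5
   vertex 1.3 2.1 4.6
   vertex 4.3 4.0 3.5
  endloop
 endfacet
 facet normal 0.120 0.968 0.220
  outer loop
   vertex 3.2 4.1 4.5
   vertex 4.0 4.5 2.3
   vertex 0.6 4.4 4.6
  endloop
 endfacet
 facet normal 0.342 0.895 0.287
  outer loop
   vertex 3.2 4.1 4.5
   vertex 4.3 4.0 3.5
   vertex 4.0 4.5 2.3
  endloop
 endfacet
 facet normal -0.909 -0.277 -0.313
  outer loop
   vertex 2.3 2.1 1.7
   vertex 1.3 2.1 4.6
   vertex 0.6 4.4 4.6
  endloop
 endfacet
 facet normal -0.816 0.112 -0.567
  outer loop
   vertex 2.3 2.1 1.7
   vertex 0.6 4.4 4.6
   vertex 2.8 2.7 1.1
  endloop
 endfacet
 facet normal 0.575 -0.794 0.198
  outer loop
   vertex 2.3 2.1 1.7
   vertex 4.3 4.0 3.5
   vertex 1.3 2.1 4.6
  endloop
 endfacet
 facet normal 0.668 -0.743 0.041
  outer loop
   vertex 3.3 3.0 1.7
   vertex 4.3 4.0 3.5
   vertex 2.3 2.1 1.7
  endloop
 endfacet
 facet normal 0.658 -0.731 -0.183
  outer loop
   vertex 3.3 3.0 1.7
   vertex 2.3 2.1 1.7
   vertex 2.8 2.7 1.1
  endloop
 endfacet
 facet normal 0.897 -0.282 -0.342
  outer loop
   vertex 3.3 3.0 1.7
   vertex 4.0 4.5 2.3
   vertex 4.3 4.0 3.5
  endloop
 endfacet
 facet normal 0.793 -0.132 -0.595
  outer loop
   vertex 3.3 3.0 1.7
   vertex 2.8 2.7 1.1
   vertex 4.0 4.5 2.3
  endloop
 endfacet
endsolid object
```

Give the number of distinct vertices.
8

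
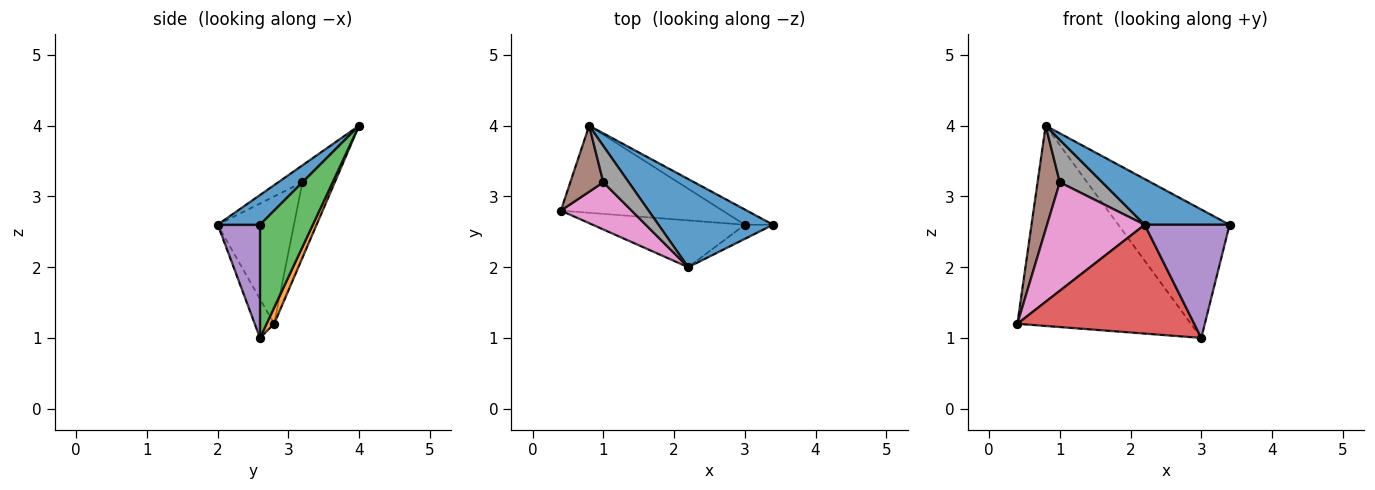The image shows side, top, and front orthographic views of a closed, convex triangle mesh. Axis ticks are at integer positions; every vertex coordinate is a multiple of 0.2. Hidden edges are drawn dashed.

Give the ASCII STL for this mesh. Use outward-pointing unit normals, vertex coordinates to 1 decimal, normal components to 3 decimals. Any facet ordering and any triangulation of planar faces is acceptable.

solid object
 facet normal 0.224 -0.449 0.865
  outer loop
   vertex 2.2 2.0 2.6
   vertex 3.4 2.6 2.6
   vertex 0.8 4.0 4.0
  endloop
 endfacet
 facet normal 0.040 0.916 -0.398
  outer loop
   vertex 3.0 2.6 1.0
   vertex 0.4 2.8 1.2
   vertex 0.8 4.0 4.0
  endloop
 endfacet
 facet normal 0.426 0.898 -0.107
  outer loop
   vertex 3.0 2.6 1.0
   vertex 0.8 4.0 4.0
   vertex 3.4 2.6 2.6
  endloop
 endfacet
 facet normal -0.101 -0.914 -0.393
  outer loop
   vertex 3.0 2.6 1.0
   vertex 2.2 2.0 2.6
   vertex 0.4 2.8 1.2
  endloop
 endfacet
 facet normal 0.444 -0.889 -0.111
  outer loop
   vertex 3.0 2.6 1.0
   vertex 3.4 2.6 2.6
   vertex 2.2 2.0 2.6
  endloop
 endfacet
 facet normal -0.775 -0.533 0.339
  outer loop
   vertex 1.0 3.2 3.2
   vertex 0.8 4.0 4.0
   vertex 0.4 2.8 1.2
  endloop
 endfacet
 facet normal -0.583 -0.745 0.324
  outer loop
   vertex 1.0 3.2 3.2
   vertex 0.4 2.8 1.2
   vertex 2.2 2.0 2.6
  endloop
 endfacet
 facet normal -0.398 -0.697 0.597
  outer loop
   vertex 1.0 3.2 3.2
   vertex 2.2 2.0 2.6
   vertex 0.8 4.0 4.0
  endloop
 endfacet
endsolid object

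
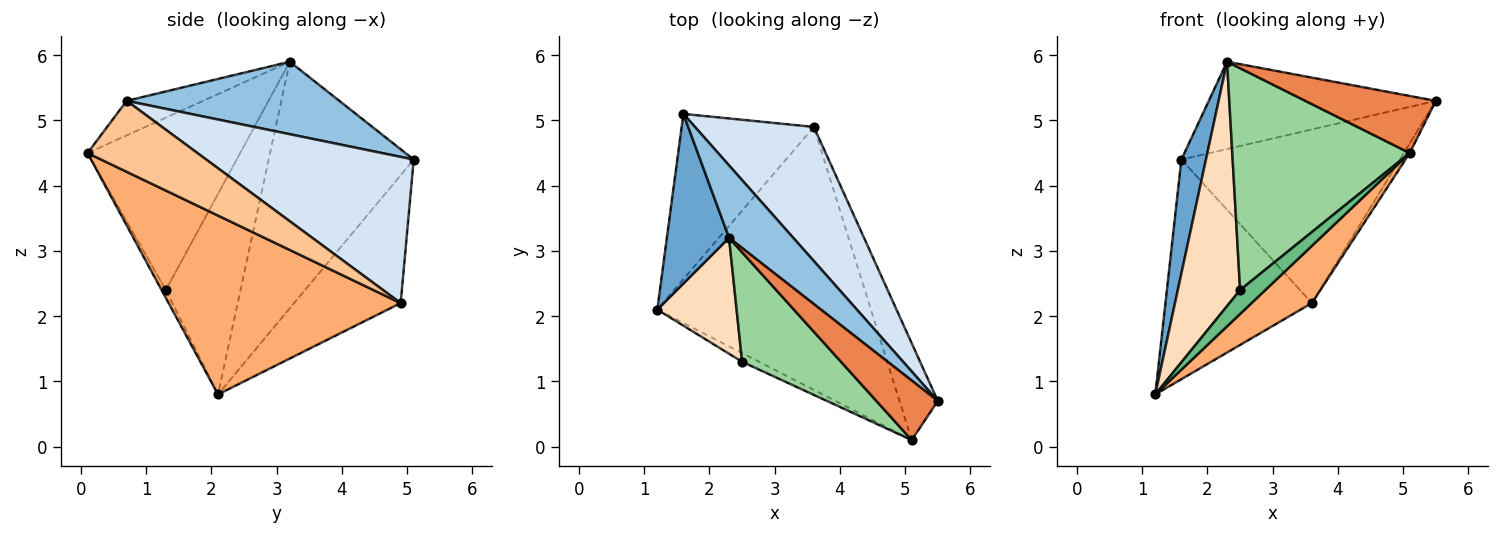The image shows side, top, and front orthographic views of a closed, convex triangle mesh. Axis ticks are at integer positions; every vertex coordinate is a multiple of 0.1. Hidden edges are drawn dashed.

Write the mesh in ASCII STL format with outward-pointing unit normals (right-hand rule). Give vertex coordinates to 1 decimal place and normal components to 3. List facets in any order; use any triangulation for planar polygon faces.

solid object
 facet normal -0.957 -0.162 0.241
  outer loop
   vertex 2.3 3.2 5.9
   vertex 1.6 5.1 4.4
   vertex 1.2 2.1 0.8
  endloop
 endfacet
 facet normal 0.585 0.624 0.518
  outer loop
   vertex 2.3 3.2 5.9
   vertex 5.5 0.7 5.3
   vertex 1.6 5.1 4.4
  endloop
 endfacet
 facet normal -0.503 0.691 -0.520
  outer loop
   vertex 3.6 4.9 2.2
   vertex 1.2 2.1 0.8
   vertex 1.6 5.1 4.4
  endloop
 endfacet
 facet normal 0.601 0.633 0.489
  outer loop
   vertex 3.6 4.9 2.2
   vertex 1.6 5.1 4.4
   vertex 5.5 0.7 5.3
  endloop
 endfacet
 facet normal -0.376 -0.641 0.669
  outer loop
   vertex 5.1 0.1 4.5
   vertex 5.5 0.7 5.3
   vertex 2.3 3.2 5.9
  endloop
 endfacet
 facet normal 0.633 -0.165 -0.756
  outer loop
   vertex 5.1 0.1 4.5
   vertex 1.2 2.1 0.8
   vertex 3.6 4.9 2.2
  endloop
 endfacet
 facet normal 0.879 0.047 -0.475
  outer loop
   vertex 5.1 0.1 4.5
   vertex 3.6 4.9 2.2
   vertex 5.5 0.7 5.3
  endloop
 endfacet
 facet normal -0.735 -0.613 0.291
  outer loop
   vertex 2.5 1.3 2.4
   vertex 2.3 3.2 5.9
   vertex 1.2 2.1 0.8
  endloop
 endfacet
 facet normal -0.156 -0.928 -0.338
  outer loop
   vertex 2.5 1.3 2.4
   vertex 1.2 2.1 0.8
   vertex 5.1 0.1 4.5
  endloop
 endfacet
 facet normal -0.611 -0.710 0.351
  outer loop
   vertex 2.5 1.3 2.4
   vertex 5.1 0.1 4.5
   vertex 2.3 3.2 5.9
  endloop
 endfacet
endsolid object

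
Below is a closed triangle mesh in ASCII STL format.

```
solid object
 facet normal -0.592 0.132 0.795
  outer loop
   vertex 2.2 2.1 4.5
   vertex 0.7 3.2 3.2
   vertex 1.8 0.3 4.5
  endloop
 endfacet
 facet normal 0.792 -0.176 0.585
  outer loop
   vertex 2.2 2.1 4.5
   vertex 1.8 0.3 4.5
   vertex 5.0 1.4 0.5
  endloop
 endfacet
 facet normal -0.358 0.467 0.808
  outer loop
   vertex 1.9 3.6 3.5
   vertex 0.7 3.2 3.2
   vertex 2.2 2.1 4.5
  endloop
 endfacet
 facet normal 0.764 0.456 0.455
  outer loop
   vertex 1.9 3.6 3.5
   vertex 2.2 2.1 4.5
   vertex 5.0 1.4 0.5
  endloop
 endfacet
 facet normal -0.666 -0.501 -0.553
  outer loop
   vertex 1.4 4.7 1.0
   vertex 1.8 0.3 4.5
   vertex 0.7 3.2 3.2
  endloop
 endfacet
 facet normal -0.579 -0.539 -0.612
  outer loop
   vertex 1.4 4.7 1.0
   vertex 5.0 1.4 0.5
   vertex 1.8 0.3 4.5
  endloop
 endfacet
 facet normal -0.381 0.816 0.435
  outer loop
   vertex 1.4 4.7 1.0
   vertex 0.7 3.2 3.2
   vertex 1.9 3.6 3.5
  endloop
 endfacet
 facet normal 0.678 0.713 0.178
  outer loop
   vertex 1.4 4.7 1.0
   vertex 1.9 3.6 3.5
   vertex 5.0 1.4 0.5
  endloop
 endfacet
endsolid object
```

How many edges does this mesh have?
12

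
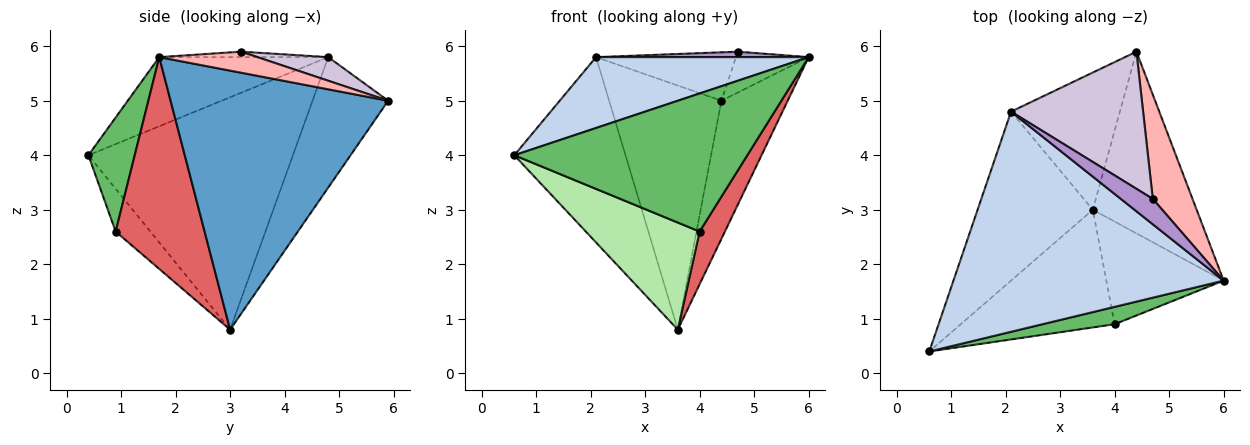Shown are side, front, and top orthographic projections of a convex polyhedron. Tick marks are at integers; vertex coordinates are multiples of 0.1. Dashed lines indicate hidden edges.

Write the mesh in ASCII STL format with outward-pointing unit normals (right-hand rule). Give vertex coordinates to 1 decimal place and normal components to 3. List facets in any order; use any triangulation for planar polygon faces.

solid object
 facet normal 0.893 0.272 -0.358
  outer loop
   vertex 3.6 3.0 0.8
   vertex 4.4 5.9 5.0
   vertex 6.0 1.7 5.8
  endloop
 endfacet
 facet normal -0.237 -0.298 0.925
  outer loop
   vertex 2.1 4.8 5.8
   vertex 0.6 0.4 4.0
   vertex 6.0 1.7 5.8
  endloop
 endfacet
 facet normal -0.805 0.438 -0.399
  outer loop
   vertex 2.1 4.8 5.8
   vertex 3.6 3.0 0.8
   vertex 0.6 0.4 4.0
  endloop
 endfacet
 facet normal -0.506 0.752 -0.423
  outer loop
   vertex 2.1 4.8 5.8
   vertex 4.4 5.9 5.0
   vertex 3.6 3.0 0.8
  endloop
 endfacet
 facet normal 0.194 -0.973 0.122
  outer loop
   vertex 4.0 0.9 2.6
   vertex 6.0 1.7 5.8
   vertex 0.6 0.4 4.0
  endloop
 endfacet
 facet normal -0.201 -0.659 -0.724
  outer loop
   vertex 4.0 0.9 2.6
   vertex 0.6 0.4 4.0
   vertex 3.6 3.0 0.8
  endloop
 endfacet
 facet normal 0.849 -0.241 -0.470
  outer loop
   vertex 4.0 0.9 2.6
   vertex 3.6 3.0 0.8
   vertex 6.0 1.7 5.8
  endloop
 endfacet
 facet normal 0.442 0.327 0.835
  outer loop
   vertex 4.7 3.2 5.9
   vertex 6.0 1.7 5.8
   vertex 4.4 5.9 5.0
  endloop
 endfacet
 facet normal -0.164 -0.207 0.965
  outer loop
   vertex 4.7 3.2 5.9
   vertex 2.1 4.8 5.8
   vertex 6.0 1.7 5.8
  endloop
 endfacet
 facet normal 0.166 0.328 0.930
  outer loop
   vertex 4.7 3.2 5.9
   vertex 4.4 5.9 5.0
   vertex 2.1 4.8 5.8
  endloop
 endfacet
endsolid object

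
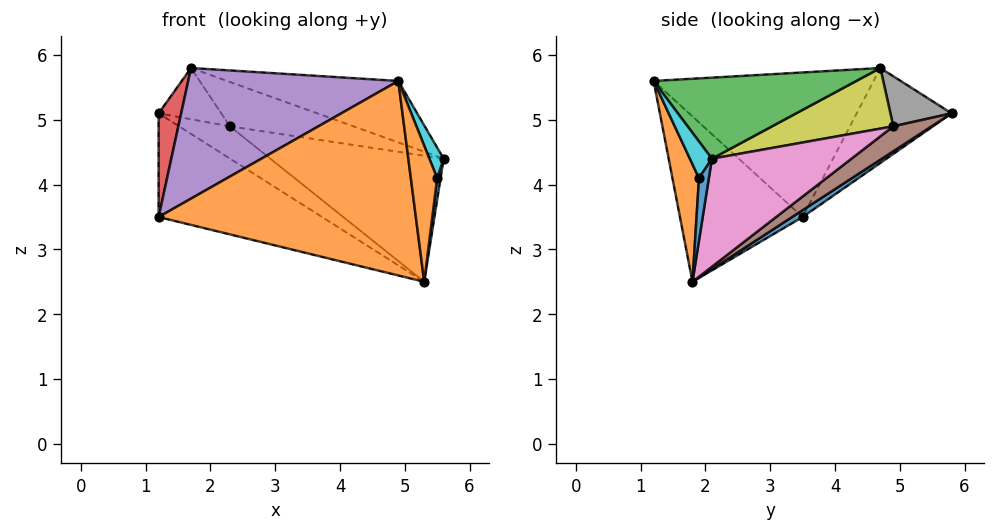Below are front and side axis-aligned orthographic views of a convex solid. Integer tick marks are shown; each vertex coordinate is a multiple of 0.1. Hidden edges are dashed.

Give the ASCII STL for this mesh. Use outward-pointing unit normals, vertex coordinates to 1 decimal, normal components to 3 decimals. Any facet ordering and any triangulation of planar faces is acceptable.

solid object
 facet normal 0.037 0.571 -0.820
  outer loop
   vertex 1.2 3.5 3.5
   vertex 1.2 5.8 5.1
   vertex 5.3 1.8 2.5
  endloop
 endfacet
 facet normal -0.419 -0.880 -0.224
  outer loop
   vertex 1.2 3.5 3.5
   vertex 5.3 1.8 2.5
   vertex 4.9 1.2 5.6
  endloop
 endfacet
 facet normal 0.560 0.473 0.681
  outer loop
   vertex 1.7 4.7 5.8
   vertex 4.9 1.2 5.6
   vertex 5.6 2.1 4.4
  endloop
 endfacet
 facet normal -0.923 -0.219 0.315
  outer loop
   vertex 1.7 4.7 5.8
   vertex 1.2 5.8 5.1
   vertex 1.2 3.5 3.5
  endloop
 endfacet
 facet normal -0.642 -0.613 0.460
  outer loop
   vertex 1.7 4.7 5.8
   vertex 1.2 3.5 3.5
   vertex 4.9 1.2 5.6
  endloop
 endfacet
 facet normal 0.581 0.769 -0.268
  outer loop
   vertex 2.3 4.9 4.9
   vertex 5.3 1.8 2.5
   vertex 1.2 5.8 5.1
  endloop
 endfacet
 facet normal 0.612 0.760 -0.217
  outer loop
   vertex 2.3 4.9 4.9
   vertex 5.6 2.1 4.4
   vertex 5.3 1.8 2.5
  endloop
 endfacet
 facet normal 0.593 0.607 0.530
  outer loop
   vertex 2.3 4.9 4.9
   vertex 1.2 5.8 5.1
   vertex 1.7 4.7 5.8
  endloop
 endfacet
 facet normal 0.594 0.605 0.530
  outer loop
   vertex 2.3 4.9 4.9
   vertex 1.7 4.7 5.8
   vertex 5.6 2.1 4.4
  endloop
 endfacet
 facet normal 0.837 -0.541 0.082
  outer loop
   vertex 5.5 1.9 4.1
   vertex 5.6 2.1 4.4
   vertex 4.9 1.2 5.6
  endloop
 endfacet
 facet normal 0.941 -0.324 -0.097
  outer loop
   vertex 5.5 1.9 4.1
   vertex 5.3 1.8 2.5
   vertex 5.6 2.1 4.4
  endloop
 endfacet
 facet normal 0.709 -0.704 -0.045
  outer loop
   vertex 5.5 1.9 4.1
   vertex 4.9 1.2 5.6
   vertex 5.3 1.8 2.5
  endloop
 endfacet
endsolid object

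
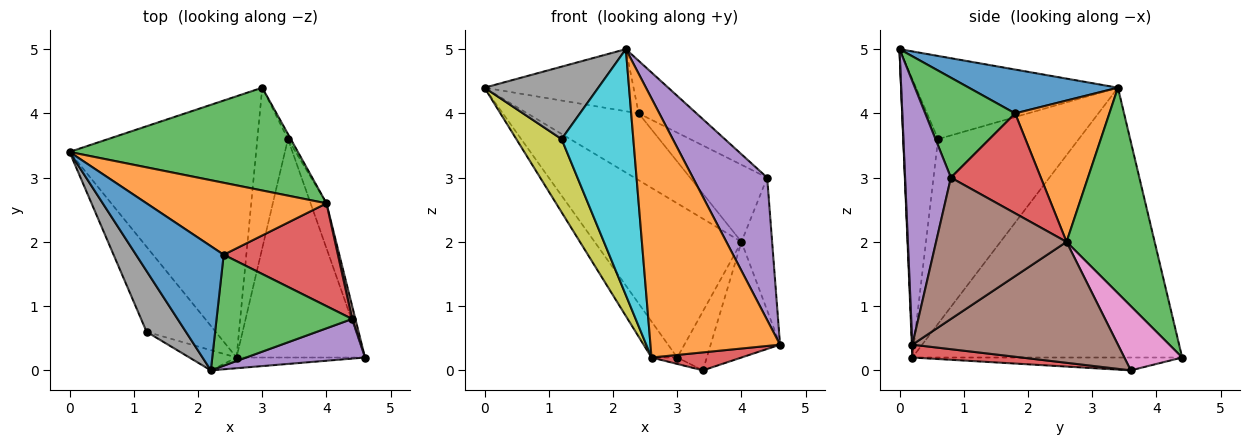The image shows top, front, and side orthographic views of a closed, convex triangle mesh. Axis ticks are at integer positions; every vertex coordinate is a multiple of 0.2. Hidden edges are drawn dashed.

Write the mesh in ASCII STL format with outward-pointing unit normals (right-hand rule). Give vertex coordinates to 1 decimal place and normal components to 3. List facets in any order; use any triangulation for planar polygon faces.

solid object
 facet normal -0.820 0.078 -0.567
  outer loop
   vertex 2.6 0.2 0.2
   vertex 0.0 3.4 4.4
   vertex 3.0 4.4 0.2
  endloop
 endfacet
 facet normal 0.004 -0.999 -0.041
  outer loop
   vertex 2.6 0.2 0.2
   vertex 4.6 0.2 0.4
   vertex 2.2 0.0 5.0
  endloop
 endfacet
 facet normal 0.447 0.744 0.496
  outer loop
   vertex 4.0 2.6 2.0
   vertex 3.0 4.4 0.2
   vertex 0.0 3.4 4.4
  endloop
 endfacet
 facet normal 0.099 -0.082 -0.992
  outer loop
   vertex 3.4 3.6 0.0
   vertex 4.6 0.2 0.4
   vertex 2.6 0.2 0.2
  endloop
 endfacet
 facet normal -0.387 0.037 -0.921
  outer loop
   vertex 3.4 3.6 0.0
   vertex 2.6 0.2 0.2
   vertex 3.0 4.4 0.2
  endloop
 endfacet
 facet normal 0.940 0.317 -0.123
  outer loop
   vertex 3.4 3.6 0.0
   vertex 4.0 2.6 2.0
   vertex 4.6 0.2 0.4
  endloop
 endfacet
 facet normal 0.890 0.455 -0.040
  outer loop
   vertex 3.4 3.6 0.0
   vertex 3.0 4.4 0.2
   vertex 4.0 2.6 2.0
  endloop
 endfacet
 facet normal -0.806 -0.454 0.381
  outer loop
   vertex 1.2 0.6 3.6
   vertex 2.2 0.0 5.0
   vertex 0.0 3.4 4.4
  endloop
 endfacet
 facet normal -0.897 -0.289 -0.335
  outer loop
   vertex 1.2 0.6 3.6
   vertex 0.0 3.4 4.4
   vertex 2.6 0.2 0.2
  endloop
 endfacet
 facet normal -0.435 -0.897 -0.074
  outer loop
   vertex 1.2 0.6 3.6
   vertex 2.6 0.2 0.2
   vertex 2.2 0.0 5.0
  endloop
 endfacet
 facet normal 0.408 0.408 0.816
  outer loop
   vertex 2.4 1.8 4.0
   vertex 0.0 3.4 4.4
   vertex 2.2 0.0 5.0
  endloop
 endfacet
 facet normal 0.499 0.590 0.635
  outer loop
   vertex 2.4 1.8 4.0
   vertex 4.0 2.6 2.0
   vertex 0.0 3.4 4.4
  endloop
 endfacet
 facet normal 0.554 0.356 0.752
  outer loop
   vertex 4.4 0.8 3.0
   vertex 2.4 1.8 4.0
   vertex 2.2 0.0 5.0
  endloop
 endfacet
 facet normal 0.573 0.492 0.655
  outer loop
   vertex 4.4 0.8 3.0
   vertex 4.0 2.6 2.0
   vertex 2.4 1.8 4.0
  endloop
 endfacet
 facet normal 0.511 -0.828 0.230
  outer loop
   vertex 4.4 0.8 3.0
   vertex 2.2 0.0 5.0
   vertex 4.6 0.2 0.4
  endloop
 endfacet
 facet normal 0.973 0.229 0.022
  outer loop
   vertex 4.4 0.8 3.0
   vertex 4.6 0.2 0.4
   vertex 4.0 2.6 2.0
  endloop
 endfacet
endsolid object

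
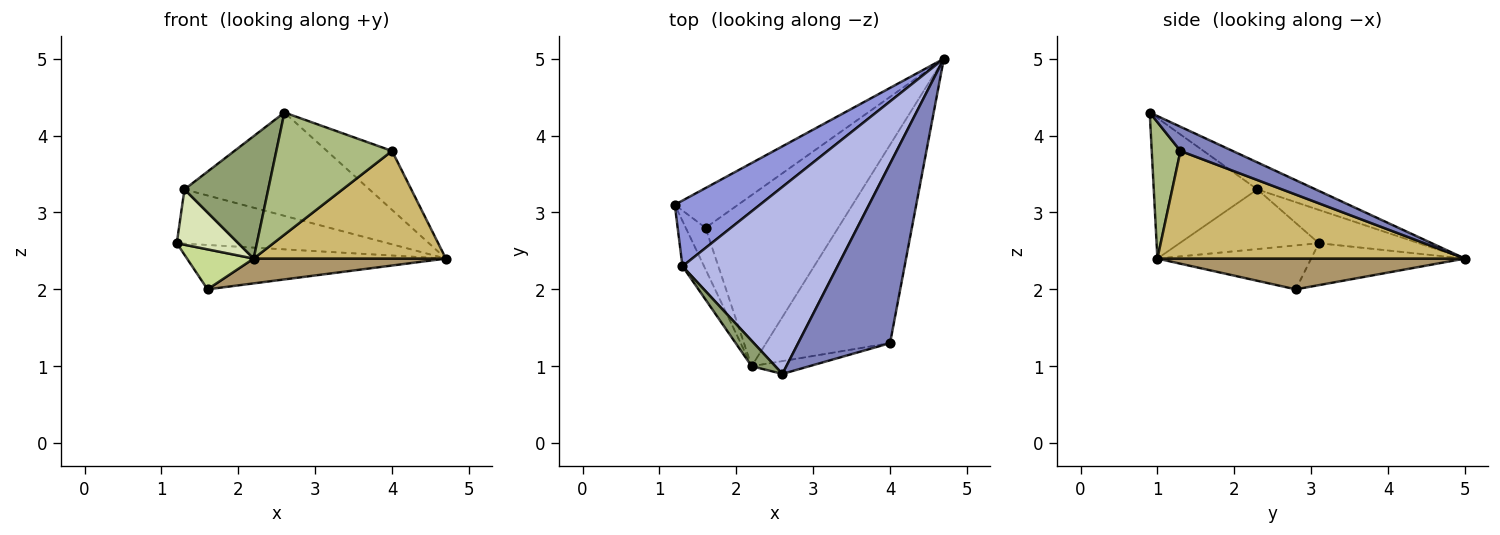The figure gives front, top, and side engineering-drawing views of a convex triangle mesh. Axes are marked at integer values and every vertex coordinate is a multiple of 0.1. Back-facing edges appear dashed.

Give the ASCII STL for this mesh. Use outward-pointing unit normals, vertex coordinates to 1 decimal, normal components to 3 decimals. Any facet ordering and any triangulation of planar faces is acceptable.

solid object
 facet normal -0.405 0.681 -0.610
  outer loop
   vertex 1.6 2.8 2.0
   vertex 1.2 3.1 2.6
   vertex 4.7 5.0 2.4
  endloop
 endfacet
 facet normal 0.243 0.303 0.922
  outer loop
   vertex 4.0 1.3 3.8
   vertex 4.7 5.0 2.4
   vertex 2.6 0.9 4.3
  endloop
 endfacet
 facet normal -0.289 0.610 0.738
  outer loop
   vertex 1.3 2.3 3.3
   vertex 4.7 5.0 2.4
   vertex 1.2 3.1 2.6
  endloop
 endfacet
 facet normal -0.151 0.478 0.865
  outer loop
   vertex 1.3 2.3 3.3
   vertex 2.6 0.9 4.3
   vertex 4.7 5.0 2.4
  endloop
 endfacet
 facet normal -0.771 -0.623 0.130
  outer loop
   vertex 2.2 1.0 2.4
   vertex 2.6 0.9 4.3
   vertex 1.3 2.3 3.3
  endloop
 endfacet
 facet normal 0.240 -0.966 -0.101
  outer loop
   vertex 2.2 1.0 2.4
   vertex 4.0 1.3 3.8
   vertex 2.6 0.9 4.3
  endloop
 endfacet
 facet normal -0.848 -0.368 -0.382
  outer loop
   vertex 2.2 1.0 2.4
   vertex 1.2 3.1 2.6
   vertex 1.6 2.8 2.0
  endloop
 endfacet
 facet normal -0.868 -0.384 -0.314
  outer loop
   vertex 2.2 1.0 2.4
   vertex 1.3 2.3 3.3
   vertex 1.2 3.1 2.6
  endloop
 endfacet
 facet normal 0.224 -0.140 -0.965
  outer loop
   vertex 2.2 1.0 2.4
   vertex 1.6 2.8 2.0
   vertex 4.7 5.0 2.4
  endloop
 endfacet
 facet normal 0.607 -0.379 -0.699
  outer loop
   vertex 2.2 1.0 2.4
   vertex 4.7 5.0 2.4
   vertex 4.0 1.3 3.8
  endloop
 endfacet
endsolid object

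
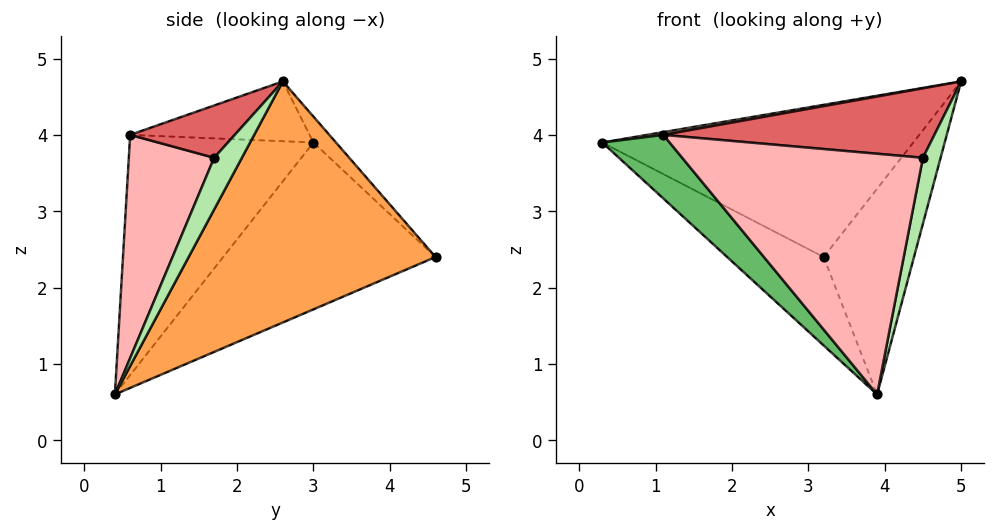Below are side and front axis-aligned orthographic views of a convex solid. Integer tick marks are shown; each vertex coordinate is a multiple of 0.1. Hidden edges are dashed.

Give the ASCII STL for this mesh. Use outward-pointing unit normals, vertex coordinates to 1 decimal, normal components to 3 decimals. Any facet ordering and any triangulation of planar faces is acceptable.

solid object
 facet normal -0.053 0.733 0.679
  outer loop
   vertex 3.2 4.6 2.4
   vertex 0.3 3.0 3.9
   vertex 5.0 2.6 4.7
  endloop
 endfacet
 facet normal -0.550 0.250 -0.797
  outer loop
   vertex 3.2 4.6 2.4
   vertex 3.9 0.4 0.6
   vertex 0.3 3.0 3.9
  endloop
 endfacet
 facet normal 0.861 0.315 -0.400
  outer loop
   vertex 3.2 4.6 2.4
   vertex 5.0 2.6 4.7
   vertex 3.9 0.4 0.6
  endloop
 endfacet
 facet normal -0.169 -0.015 0.985
  outer loop
   vertex 1.1 0.6 4.0
   vertex 5.0 2.6 4.7
   vertex 0.3 3.0 3.9
  endloop
 endfacet
 facet normal -0.750 -0.275 -0.601
  outer loop
   vertex 1.1 0.6 4.0
   vertex 0.3 3.0 3.9
   vertex 3.9 0.4 0.6
  endloop
 endfacet
 facet normal 0.842 -0.537 0.062
  outer loop
   vertex 4.5 1.7 3.7
   vertex 3.9 0.4 0.6
   vertex 5.0 2.6 4.7
  endloop
 endfacet
 facet normal 0.301 -0.779 0.551
  outer loop
   vertex 4.5 1.7 3.7
   vertex 5.0 2.6 4.7
   vertex 1.1 0.6 4.0
  endloop
 endfacet
 facet normal 0.317 -0.895 0.314
  outer loop
   vertex 4.5 1.7 3.7
   vertex 1.1 0.6 4.0
   vertex 3.9 0.4 0.6
  endloop
 endfacet
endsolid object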